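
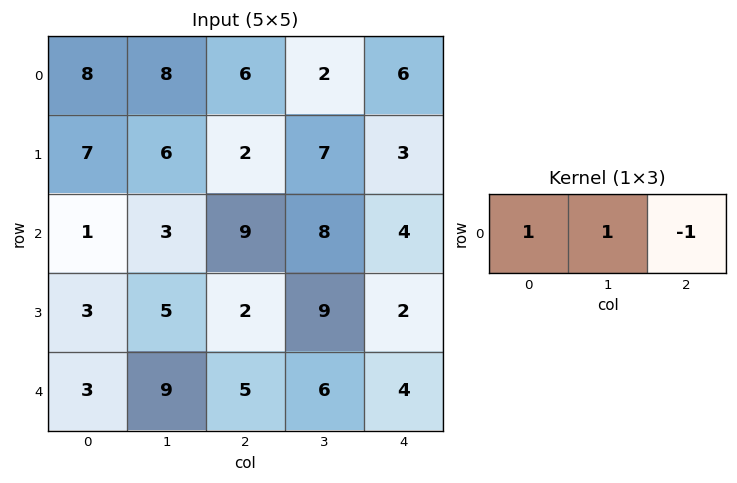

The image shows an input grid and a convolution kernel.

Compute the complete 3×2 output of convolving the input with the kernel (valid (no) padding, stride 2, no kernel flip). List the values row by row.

10 2
-5 13
7 7

Output[0,0]: The receptive field on the input at this output position is [8 8 6]. Elementwise product with the kernel and sum: 8·1 + 8·1 + 6·-1.
Output[0,1]: The receptive field on the input at this output position is [6 2 6]. Elementwise product with the kernel and sum: 6·1 + 2·1 + 6·-1.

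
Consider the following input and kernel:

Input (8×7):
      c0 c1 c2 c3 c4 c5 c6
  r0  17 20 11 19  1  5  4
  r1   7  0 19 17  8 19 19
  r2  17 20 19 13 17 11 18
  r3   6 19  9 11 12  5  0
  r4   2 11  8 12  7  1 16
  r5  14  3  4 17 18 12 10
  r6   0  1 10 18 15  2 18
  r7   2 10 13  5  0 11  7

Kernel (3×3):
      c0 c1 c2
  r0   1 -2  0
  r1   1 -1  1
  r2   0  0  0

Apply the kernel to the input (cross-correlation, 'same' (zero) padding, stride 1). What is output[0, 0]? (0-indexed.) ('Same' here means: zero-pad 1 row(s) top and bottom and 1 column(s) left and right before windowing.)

3

The receptive field on the zero-padded input at this output position is [0 0 0 / 0 17 20 / 0 7 0]. Elementwise product with the kernel and sum: 0·1 + 0·-2 + 0·1 + 17·-1 + 20·1.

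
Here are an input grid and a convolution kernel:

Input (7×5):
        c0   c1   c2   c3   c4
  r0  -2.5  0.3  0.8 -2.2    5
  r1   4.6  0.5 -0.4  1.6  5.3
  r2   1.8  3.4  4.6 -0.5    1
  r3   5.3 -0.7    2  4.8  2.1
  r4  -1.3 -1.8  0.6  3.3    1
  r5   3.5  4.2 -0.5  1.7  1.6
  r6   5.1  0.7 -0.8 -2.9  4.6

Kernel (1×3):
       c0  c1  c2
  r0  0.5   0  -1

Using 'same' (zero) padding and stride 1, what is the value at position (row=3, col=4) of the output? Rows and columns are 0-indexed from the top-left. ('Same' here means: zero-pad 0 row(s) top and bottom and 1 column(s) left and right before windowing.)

2.4

The receptive field on the zero-padded input at this output position is [4.8 2.1 0]. Elementwise product with the kernel and sum: 4.8·0.5 + 0·-1.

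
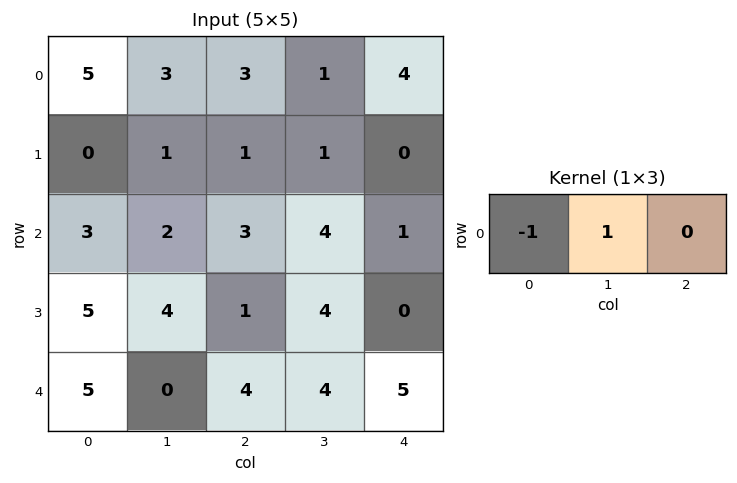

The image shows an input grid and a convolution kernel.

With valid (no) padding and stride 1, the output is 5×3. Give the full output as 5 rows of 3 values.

Output[0,0]: The receptive field on the input at this output position is [5 3 3]. Elementwise product with the kernel and sum: 5·-1 + 3·1.

-2 0 -2
1 0 0
-1 1 1
-1 -3 3
-5 4 0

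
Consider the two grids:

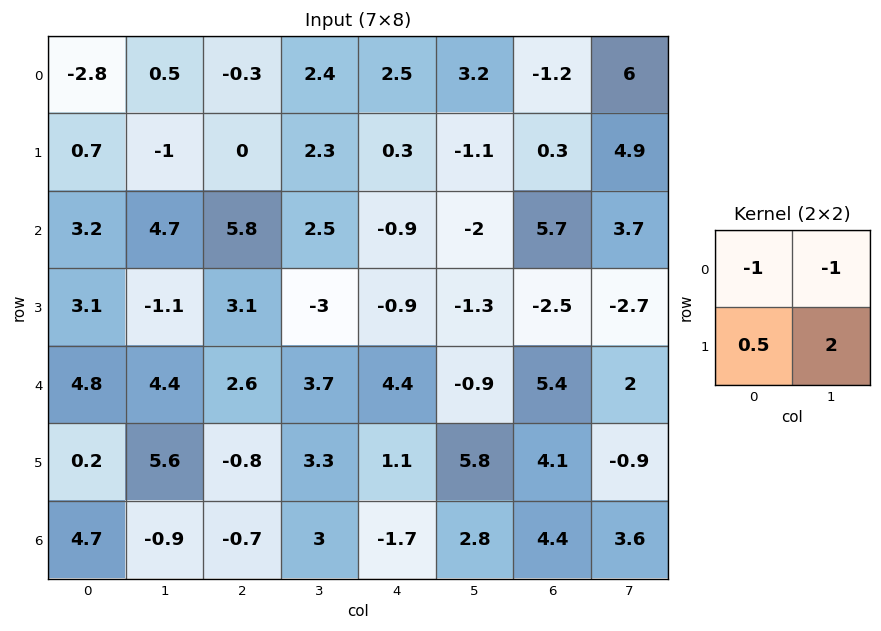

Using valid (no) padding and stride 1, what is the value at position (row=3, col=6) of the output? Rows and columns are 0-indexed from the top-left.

The receptive field on the input at this output position is [-2.5 -2.7 / 5.4 2]. Elementwise product with the kernel and sum: -2.5·-1 + -2.7·-1 + 5.4·0.5 + 2·2.

11.9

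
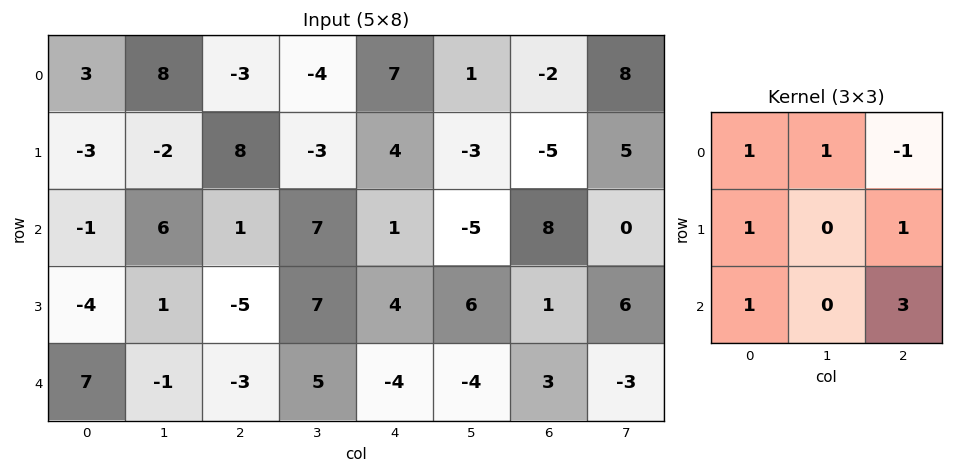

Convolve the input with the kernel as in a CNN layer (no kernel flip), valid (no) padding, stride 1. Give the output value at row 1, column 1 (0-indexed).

The receptive field on the input at this output position is [-2 8 -3 / 6 1 7 / 1 -5 7]. Elementwise product with the kernel and sum: -2·1 + 8·1 + -3·-1 + 6·1 + 7·1 + 1·1 + 7·3.

44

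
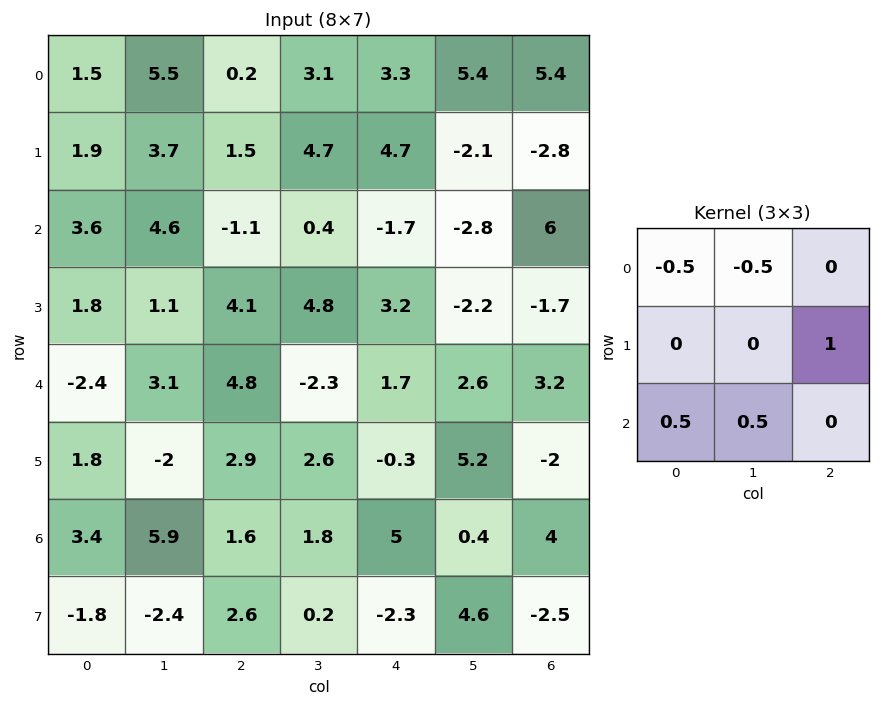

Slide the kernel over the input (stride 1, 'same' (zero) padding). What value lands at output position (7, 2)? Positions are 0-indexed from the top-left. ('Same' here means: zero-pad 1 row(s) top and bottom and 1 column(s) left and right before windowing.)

The receptive field on the zero-padded input at this output position is [5.9 1.6 1.8 / -2.4 2.6 0.2 / 0 0 0]. Elementwise product with the kernel and sum: 5.9·-0.5 + 1.6·-0.5 + 0.2·1 + 0·0.5 + 0·0.5.

-3.55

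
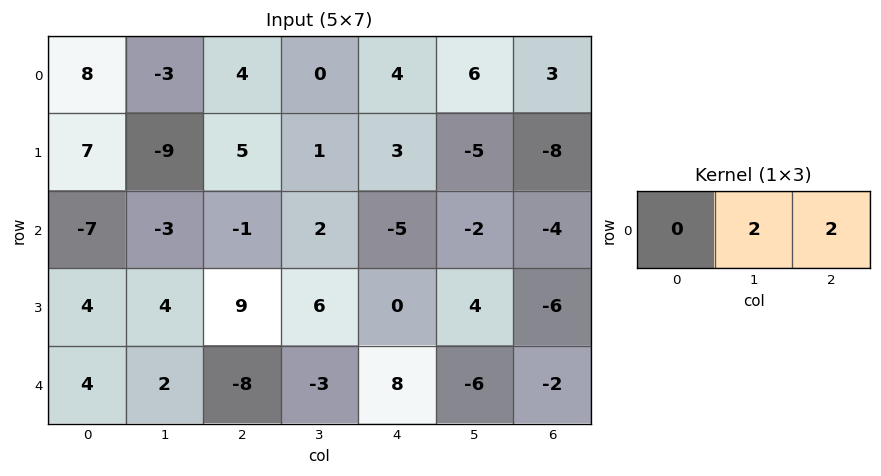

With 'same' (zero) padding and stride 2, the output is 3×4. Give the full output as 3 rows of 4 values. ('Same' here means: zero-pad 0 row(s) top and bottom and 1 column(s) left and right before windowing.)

Output[0,0]: The receptive field on the zero-padded input at this output position is [0 8 -3]. Elementwise product with the kernel and sum: 8·2 + -3·2.
Output[0,1]: The receptive field on the zero-padded input at this output position is [-3 4 0]. Elementwise product with the kernel and sum: 4·2 + 0·2.

10 8 20 6
-20 2 -14 -8
12 -22 4 -4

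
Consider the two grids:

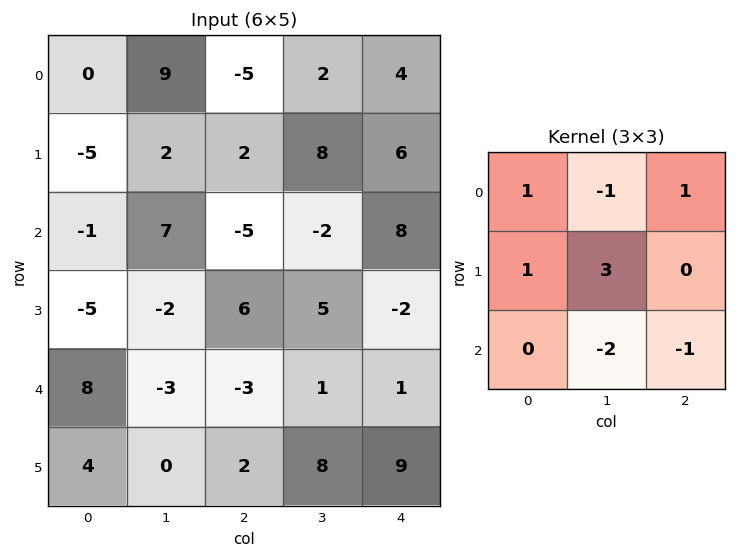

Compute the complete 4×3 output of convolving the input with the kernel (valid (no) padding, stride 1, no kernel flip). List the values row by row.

-22 36 19
13 -17 -19
-15 31 23
0 -27 -26

Output[0,0]: The receptive field on the input at this output position is [0 9 -5 / -5 2 2 / -1 7 -5]. Elementwise product with the kernel and sum: 0·1 + 9·-1 + -5·1 + -5·1 + 2·3 + 7·-2 + -5·-1.
Output[0,1]: The receptive field on the input at this output position is [9 -5 2 / 2 2 8 / 7 -5 -2]. Elementwise product with the kernel and sum: 9·1 + -5·-1 + 2·1 + 2·1 + 2·3 + -5·-2 + -2·-1.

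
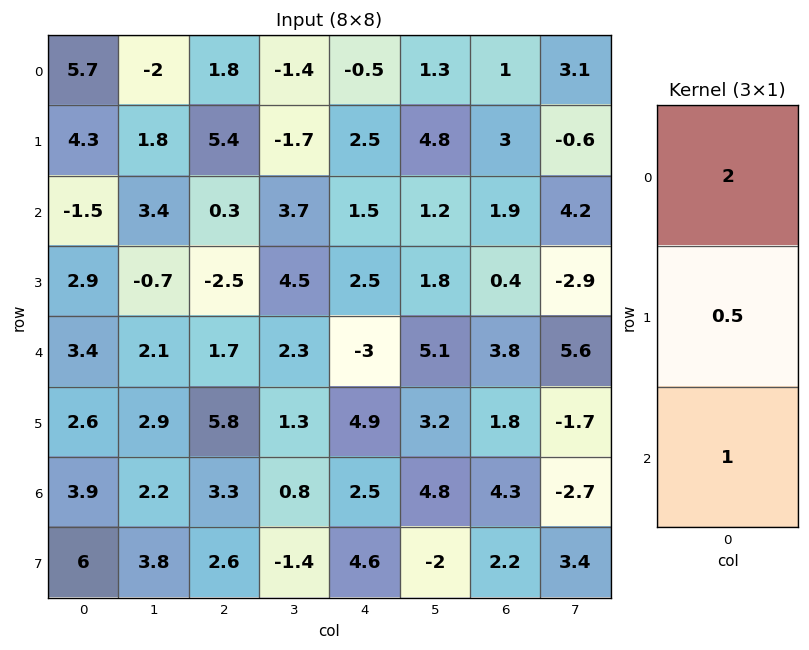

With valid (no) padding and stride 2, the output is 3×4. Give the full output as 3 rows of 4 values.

Output[0,0]: The receptive field on the input at this output position is [5.7 / 4.3 / -1.5]. Elementwise product with the kernel and sum: 5.7·2 + 4.3·0.5 + -1.5·1.

12.05 6.6 1.75 5.4
1.85 1.05 1.25 7.8
12 9.6 -1.05 12.8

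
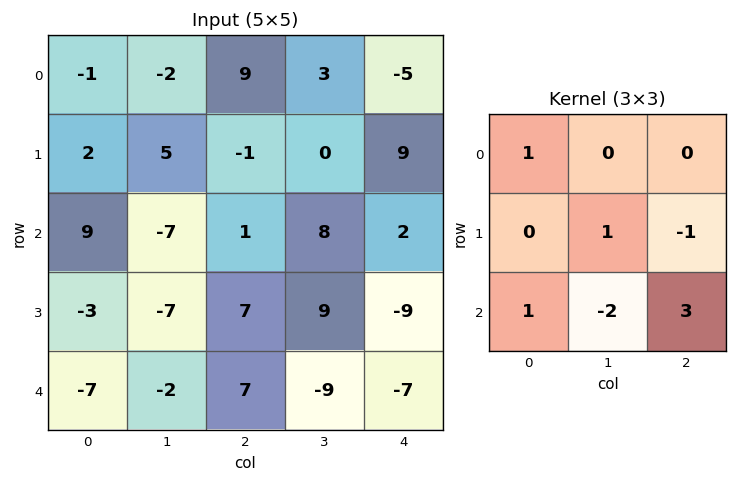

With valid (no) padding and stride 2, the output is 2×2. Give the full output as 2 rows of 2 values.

31 -9
13 23

Output[0,0]: The receptive field on the input at this output position is [-1 -2 9 / 2 5 -1 / 9 -7 1]. Elementwise product with the kernel and sum: -1·1 + 5·1 + -1·-1 + 9·1 + -7·-2 + 1·3.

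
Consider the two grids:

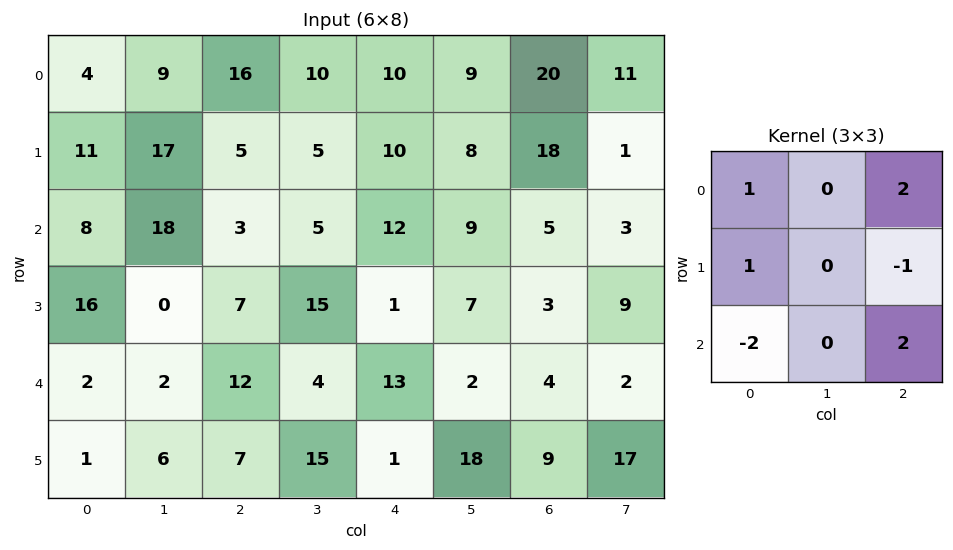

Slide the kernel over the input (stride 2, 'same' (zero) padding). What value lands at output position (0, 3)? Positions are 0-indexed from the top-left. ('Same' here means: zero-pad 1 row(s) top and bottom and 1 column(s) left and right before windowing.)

The receptive field on the zero-padded input at this output position is [0 0 0 / 9 20 11 / 8 18 1]. Elementwise product with the kernel and sum: 0·1 + 0·2 + 9·1 + 11·-1 + 8·-2 + 1·2.

-16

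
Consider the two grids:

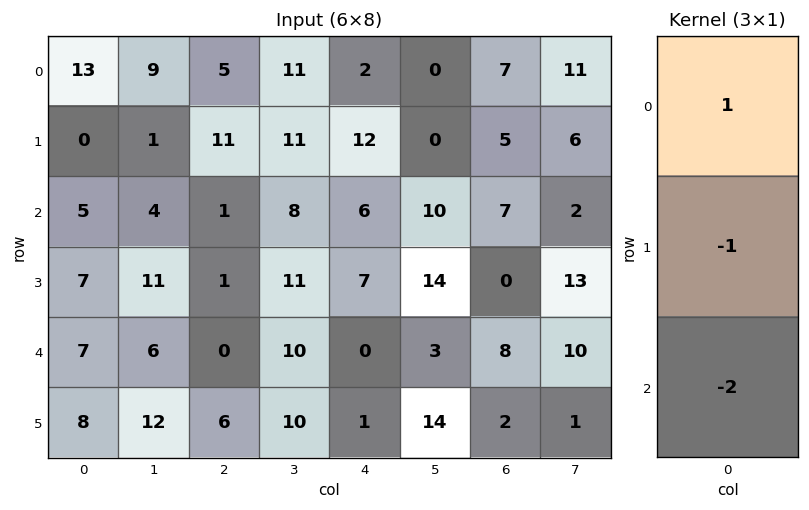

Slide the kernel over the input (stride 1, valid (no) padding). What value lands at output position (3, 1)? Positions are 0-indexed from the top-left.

The receptive field on the input at this output position is [11 / 6 / 12]. Elementwise product with the kernel and sum: 11·1 + 6·-1 + 12·-2.

-19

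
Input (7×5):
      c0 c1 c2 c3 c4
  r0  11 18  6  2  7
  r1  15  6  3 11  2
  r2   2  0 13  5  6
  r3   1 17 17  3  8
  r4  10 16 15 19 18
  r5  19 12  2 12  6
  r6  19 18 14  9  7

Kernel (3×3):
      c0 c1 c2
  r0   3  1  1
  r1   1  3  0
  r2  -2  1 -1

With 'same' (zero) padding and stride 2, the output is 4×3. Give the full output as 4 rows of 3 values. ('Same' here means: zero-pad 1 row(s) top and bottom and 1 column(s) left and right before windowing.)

42 16 3
11 51 60
55 98 72
88 110 72

Output[0,0]: The receptive field on the zero-padded input at this output position is [0 0 0 / 0 11 18 / 0 15 6]. Elementwise product with the kernel and sum: 0·3 + 0·1 + 0·1 + 0·1 + 11·3 + 0·-2 + 15·1 + 6·-1.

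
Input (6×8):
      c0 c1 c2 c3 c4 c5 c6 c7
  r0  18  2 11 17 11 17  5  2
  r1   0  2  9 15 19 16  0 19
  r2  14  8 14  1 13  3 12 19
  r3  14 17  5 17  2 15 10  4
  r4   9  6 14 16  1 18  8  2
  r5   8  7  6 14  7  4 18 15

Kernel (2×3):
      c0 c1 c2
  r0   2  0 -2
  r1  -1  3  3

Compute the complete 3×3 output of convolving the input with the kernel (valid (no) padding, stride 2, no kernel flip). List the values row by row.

47 93 41
52 54 75
21 83 45

Output[0,0]: The receptive field on the input at this output position is [18 2 11 / 0 2 9]. Elementwise product with the kernel and sum: 18·2 + 11·-2 + 0·-1 + 2·3 + 9·3.
Output[0,1]: The receptive field on the input at this output position is [11 17 11 / 9 15 19]. Elementwise product with the kernel and sum: 11·2 + 11·-2 + 9·-1 + 15·3 + 19·3.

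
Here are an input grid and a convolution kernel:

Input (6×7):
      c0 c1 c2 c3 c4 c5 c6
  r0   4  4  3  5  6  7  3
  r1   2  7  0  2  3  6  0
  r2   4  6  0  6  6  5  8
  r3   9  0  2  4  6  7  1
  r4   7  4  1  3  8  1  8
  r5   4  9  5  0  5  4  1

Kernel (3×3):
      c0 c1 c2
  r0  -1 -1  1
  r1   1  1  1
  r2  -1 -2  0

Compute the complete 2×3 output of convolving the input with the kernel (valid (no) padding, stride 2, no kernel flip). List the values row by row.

-12 -9 -17
-14 5 1

Output[0,0]: The receptive field on the input at this output position is [4 4 3 / 2 7 0 / 4 6 0]. Elementwise product with the kernel and sum: 4·-1 + 4·-1 + 3·1 + 2·1 + 7·1 + 0·1 + 4·-1 + 6·-2.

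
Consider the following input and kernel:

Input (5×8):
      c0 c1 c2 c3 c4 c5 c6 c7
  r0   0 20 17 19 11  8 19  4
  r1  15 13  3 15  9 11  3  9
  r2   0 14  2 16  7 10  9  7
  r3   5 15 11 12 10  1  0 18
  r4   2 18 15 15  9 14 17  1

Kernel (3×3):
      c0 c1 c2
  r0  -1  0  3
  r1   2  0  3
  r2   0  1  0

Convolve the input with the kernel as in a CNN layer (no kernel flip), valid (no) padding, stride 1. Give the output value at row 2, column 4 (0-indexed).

54

The receptive field on the input at this output position is [7 10 9 / 10 1 0 / 9 14 17]. Elementwise product with the kernel and sum: 7·-1 + 9·3 + 10·2 + 0·3 + 14·1.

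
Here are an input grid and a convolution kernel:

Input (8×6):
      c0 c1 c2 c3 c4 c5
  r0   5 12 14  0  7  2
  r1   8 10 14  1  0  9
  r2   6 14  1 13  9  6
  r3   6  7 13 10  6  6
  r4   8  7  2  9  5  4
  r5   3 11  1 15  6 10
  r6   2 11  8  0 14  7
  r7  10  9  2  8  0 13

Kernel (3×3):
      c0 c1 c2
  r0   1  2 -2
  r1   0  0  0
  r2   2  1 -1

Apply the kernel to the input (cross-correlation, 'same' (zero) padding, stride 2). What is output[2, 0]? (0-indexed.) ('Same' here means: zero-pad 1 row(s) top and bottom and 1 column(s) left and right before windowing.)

The receptive field on the zero-padded input at this output position is [0 6 7 / 0 8 7 / 0 3 11]. Elementwise product with the kernel and sum: 0·1 + 6·2 + 7·-2 + 0·2 + 3·1 + 11·-1.

-10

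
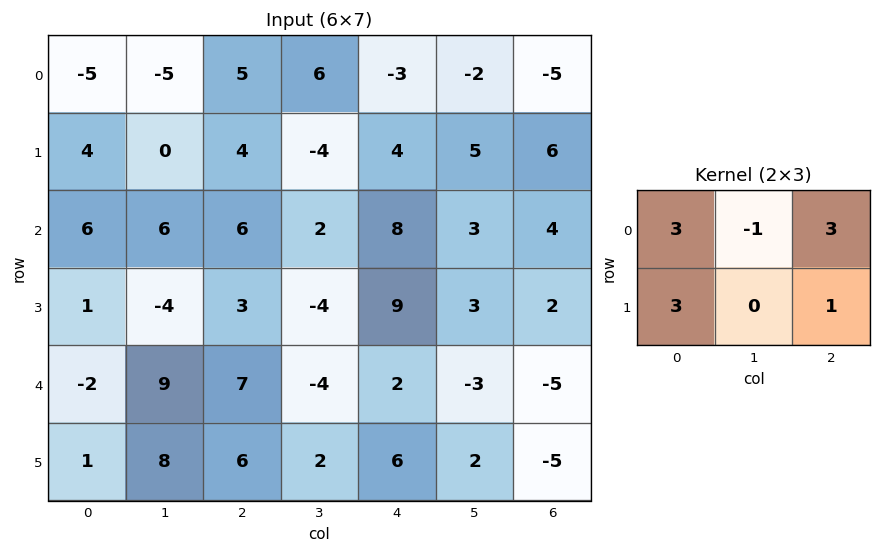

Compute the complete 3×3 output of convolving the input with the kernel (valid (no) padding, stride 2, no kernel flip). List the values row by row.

Output[0,0]: The receptive field on the input at this output position is [-5 -5 5 / 4 0 4]. Elementwise product with the kernel and sum: -5·3 + -5·-1 + 5·3 + 4·3 + 4·1.

21 16 -4
36 58 62
15 55 7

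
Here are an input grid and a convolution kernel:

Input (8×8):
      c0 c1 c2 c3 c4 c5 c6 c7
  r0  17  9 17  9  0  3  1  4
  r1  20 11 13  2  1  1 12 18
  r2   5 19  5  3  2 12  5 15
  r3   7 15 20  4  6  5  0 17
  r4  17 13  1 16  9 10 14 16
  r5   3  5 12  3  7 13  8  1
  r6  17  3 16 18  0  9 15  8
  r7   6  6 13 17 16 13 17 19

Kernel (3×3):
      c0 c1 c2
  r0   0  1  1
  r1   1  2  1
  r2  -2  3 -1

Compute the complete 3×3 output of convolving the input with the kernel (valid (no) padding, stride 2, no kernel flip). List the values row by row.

Output[0,0]: The receptive field on the input at this output position is [17 9 17 / 20 11 13 / 5 19 5]. Elementwise product with the kernel and sum: 9·1 + 17·1 + 20·1 + 11·2 + 13·1 + 5·-2 + 19·3 + 5·-1.
Output[0,1]: The receptive field on the input at this output position is [17 9 0 / 13 2 1 / 5 3 2]. Elementwise product with the kernel and sum: 9·1 + 0·1 + 13·1 + 2·2 + 1·1 + 5·-2 + 3·3 + 2·-1.

123 24 46
85 76 31
-2 72 77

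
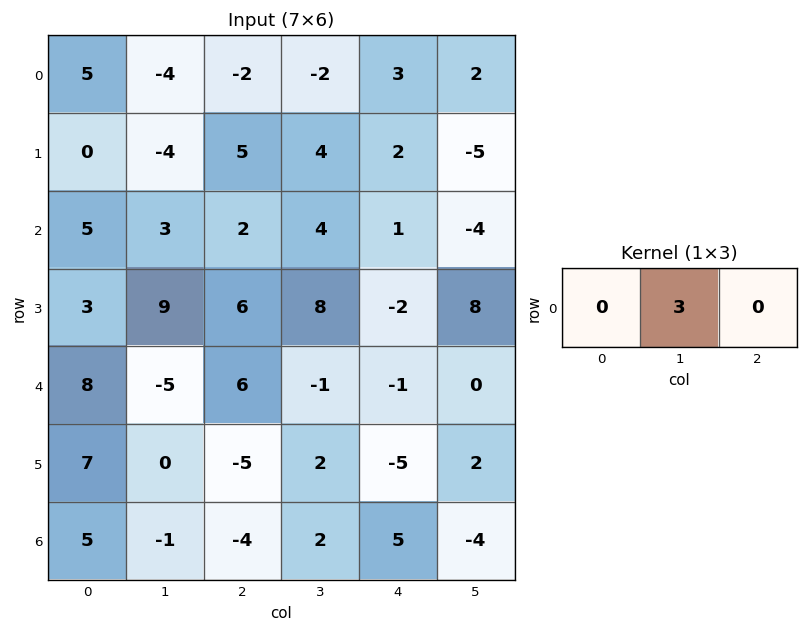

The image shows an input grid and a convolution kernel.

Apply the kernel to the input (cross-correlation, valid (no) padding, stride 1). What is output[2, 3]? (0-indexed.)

The receptive field on the input at this output position is [4 1 -4]. Elementwise product with the kernel and sum: 1·3.

3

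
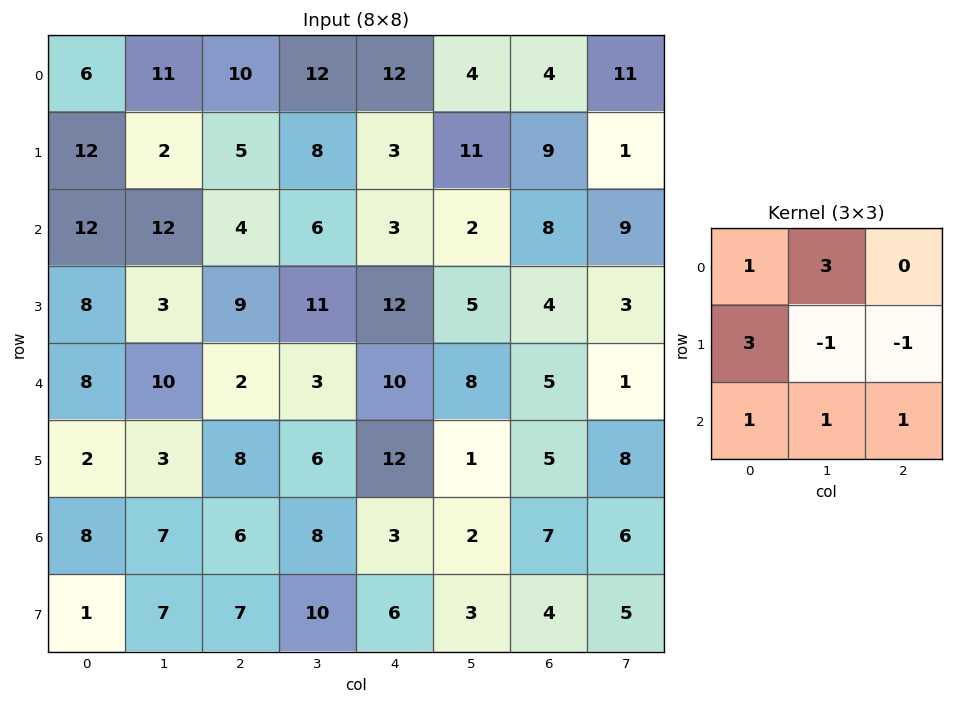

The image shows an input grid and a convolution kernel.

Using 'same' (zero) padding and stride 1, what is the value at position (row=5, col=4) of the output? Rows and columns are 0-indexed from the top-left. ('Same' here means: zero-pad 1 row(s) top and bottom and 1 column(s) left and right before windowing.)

51

The receptive field on the zero-padded input at this output position is [3 10 8 / 6 12 1 / 8 3 2]. Elementwise product with the kernel and sum: 3·1 + 10·3 + 6·3 + 12·-1 + 1·-1 + 8·1 + 3·1 + 2·1.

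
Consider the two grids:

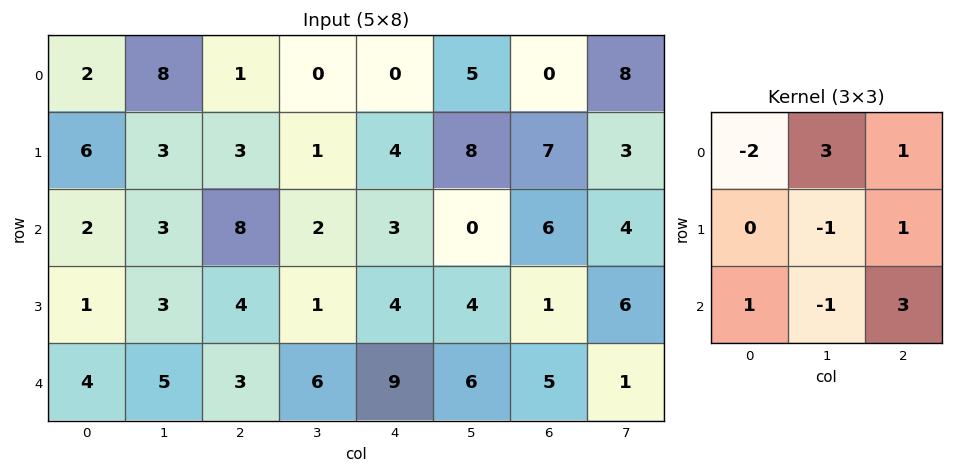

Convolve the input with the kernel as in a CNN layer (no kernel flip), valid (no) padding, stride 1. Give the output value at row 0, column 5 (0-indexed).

The receptive field on the input at this output position is [5 0 8 / 8 7 3 / 0 6 4]. Elementwise product with the kernel and sum: 5·-2 + 0·3 + 8·1 + 7·-1 + 3·1 + 0·1 + 6·-1 + 4·3.

0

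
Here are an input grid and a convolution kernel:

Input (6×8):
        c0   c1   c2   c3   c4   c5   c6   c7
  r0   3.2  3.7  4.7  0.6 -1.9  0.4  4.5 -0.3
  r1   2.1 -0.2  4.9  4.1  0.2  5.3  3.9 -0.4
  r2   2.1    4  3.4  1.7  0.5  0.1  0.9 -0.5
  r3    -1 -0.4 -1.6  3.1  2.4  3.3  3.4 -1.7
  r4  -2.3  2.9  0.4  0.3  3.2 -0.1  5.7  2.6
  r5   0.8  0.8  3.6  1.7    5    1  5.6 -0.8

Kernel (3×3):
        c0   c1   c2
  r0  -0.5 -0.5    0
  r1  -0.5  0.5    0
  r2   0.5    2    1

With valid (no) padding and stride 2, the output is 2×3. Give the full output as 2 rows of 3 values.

Output[0,0]: The receptive field on the input at this output position is [3.2 3.7 4.7 / 2.1 -0.2 4.9 / 2.1 4 3.4]. Elementwise product with the kernel and sum: 3.2·-0.5 + 3.7·-0.5 + 2.1·-0.5 + -0.2·0.5 + 2.1·0.5 + 4·2 + 3.4·1.

7.85 2.55 4.65
2.3 3.8 7.25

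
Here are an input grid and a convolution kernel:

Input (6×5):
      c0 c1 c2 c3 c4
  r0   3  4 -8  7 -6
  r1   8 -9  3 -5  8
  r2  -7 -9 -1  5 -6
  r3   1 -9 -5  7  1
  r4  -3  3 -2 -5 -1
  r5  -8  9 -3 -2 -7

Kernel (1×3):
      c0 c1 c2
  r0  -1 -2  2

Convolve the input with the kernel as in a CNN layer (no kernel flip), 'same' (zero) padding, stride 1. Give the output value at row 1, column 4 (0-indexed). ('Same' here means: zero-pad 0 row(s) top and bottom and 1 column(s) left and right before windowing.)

-11

The receptive field on the zero-padded input at this output position is [-5 8 0]. Elementwise product with the kernel and sum: -5·-1 + 8·-2 + 0·2.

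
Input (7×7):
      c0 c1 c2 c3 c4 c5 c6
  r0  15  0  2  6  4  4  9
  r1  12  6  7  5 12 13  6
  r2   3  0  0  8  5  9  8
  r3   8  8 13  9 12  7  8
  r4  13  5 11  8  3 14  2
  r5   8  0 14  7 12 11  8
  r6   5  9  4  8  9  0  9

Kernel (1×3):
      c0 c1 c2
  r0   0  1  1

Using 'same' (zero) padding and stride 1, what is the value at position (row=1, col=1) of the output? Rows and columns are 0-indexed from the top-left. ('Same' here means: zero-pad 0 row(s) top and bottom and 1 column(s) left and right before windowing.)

13

The receptive field on the zero-padded input at this output position is [12 6 7]. Elementwise product with the kernel and sum: 6·1 + 7·1.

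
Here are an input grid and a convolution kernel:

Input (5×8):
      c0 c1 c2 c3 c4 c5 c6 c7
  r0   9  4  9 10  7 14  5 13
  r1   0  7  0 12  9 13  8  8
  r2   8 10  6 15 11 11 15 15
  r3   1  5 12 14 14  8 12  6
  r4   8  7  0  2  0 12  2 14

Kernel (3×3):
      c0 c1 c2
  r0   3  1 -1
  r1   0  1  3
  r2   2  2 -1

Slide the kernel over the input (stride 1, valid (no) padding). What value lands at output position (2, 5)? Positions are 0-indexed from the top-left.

77

The receptive field on the input at this output position is [11 15 15 / 8 12 6 / 12 2 14]. Elementwise product with the kernel and sum: 11·3 + 15·1 + 15·-1 + 12·1 + 6·3 + 12·2 + 2·2 + 14·-1.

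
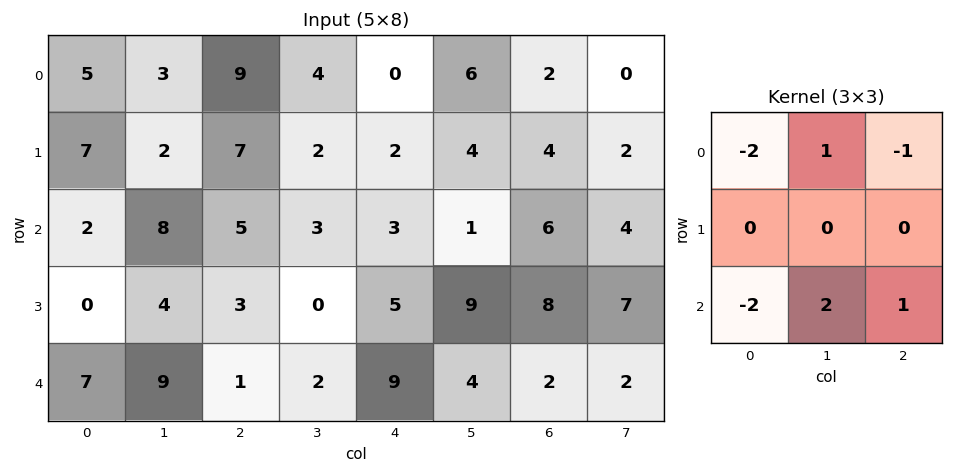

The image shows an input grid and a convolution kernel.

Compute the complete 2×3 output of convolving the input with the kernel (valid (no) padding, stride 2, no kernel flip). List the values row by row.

1 -15 6
4 1 -19

Output[0,0]: The receptive field on the input at this output position is [5 3 9 / 7 2 7 / 2 8 5]. Elementwise product with the kernel and sum: 5·-2 + 3·1 + 9·-1 + 2·-2 + 8·2 + 5·1.
Output[0,1]: The receptive field on the input at this output position is [9 4 0 / 7 2 2 / 5 3 3]. Elementwise product with the kernel and sum: 9·-2 + 4·1 + 0·-1 + 5·-2 + 3·2 + 3·1.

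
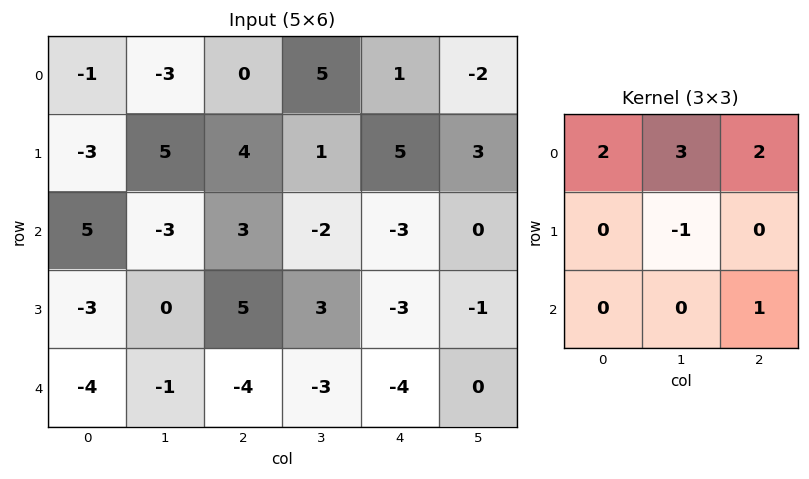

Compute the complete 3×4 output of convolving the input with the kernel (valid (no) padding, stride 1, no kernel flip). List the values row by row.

-13 -2 13 4
25 24 20 25
3 -9 -13 -10

Output[0,0]: The receptive field on the input at this output position is [-1 -3 0 / -3 5 4 / 5 -3 3]. Elementwise product with the kernel and sum: -1·2 + -3·3 + 0·2 + 5·-1 + 3·1.
Output[0,1]: The receptive field on the input at this output position is [-3 0 5 / 5 4 1 / -3 3 -2]. Elementwise product with the kernel and sum: -3·2 + 0·3 + 5·2 + 4·-1 + -2·1.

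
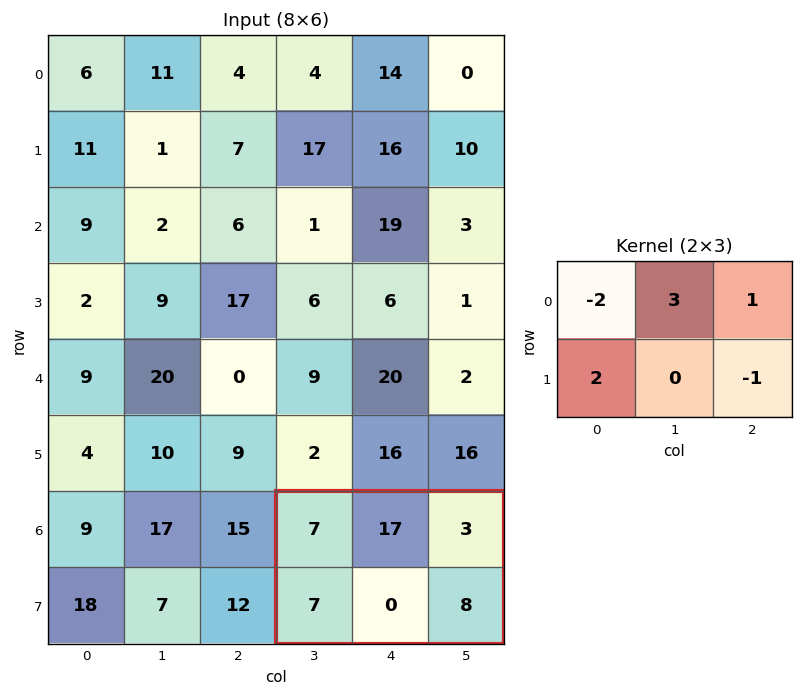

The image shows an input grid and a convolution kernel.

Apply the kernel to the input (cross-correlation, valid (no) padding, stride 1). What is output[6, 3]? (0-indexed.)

The receptive field on the input at this output position is [7 17 3 / 7 0 8]. Elementwise product with the kernel and sum: 7·-2 + 17·3 + 3·1 + 7·2 + 8·-1.

46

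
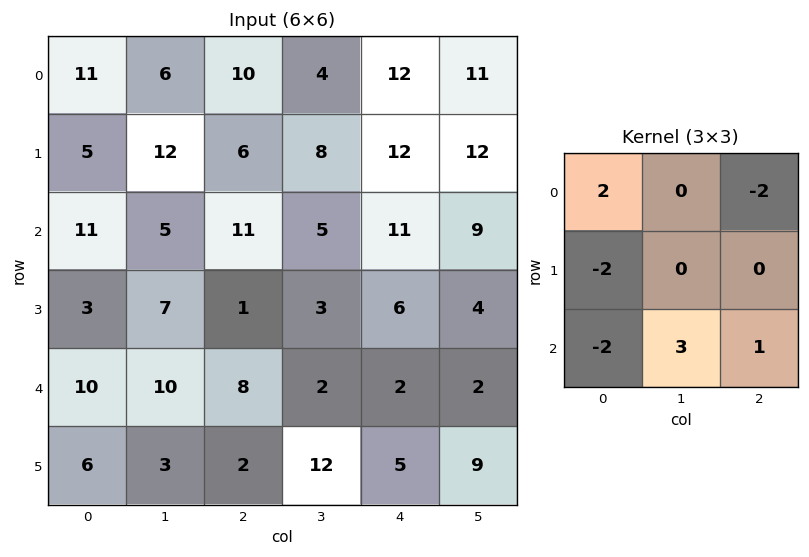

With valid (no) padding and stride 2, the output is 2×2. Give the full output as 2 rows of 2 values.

-4 -12
12 -10

Output[0,0]: The receptive field on the input at this output position is [11 6 10 / 5 12 6 / 11 5 11]. Elementwise product with the kernel and sum: 11·2 + 10·-2 + 5·-2 + 11·-2 + 5·3 + 11·1.
Output[0,1]: The receptive field on the input at this output position is [10 4 12 / 6 8 12 / 11 5 11]. Elementwise product with the kernel and sum: 10·2 + 12·-2 + 6·-2 + 11·-2 + 5·3 + 11·1.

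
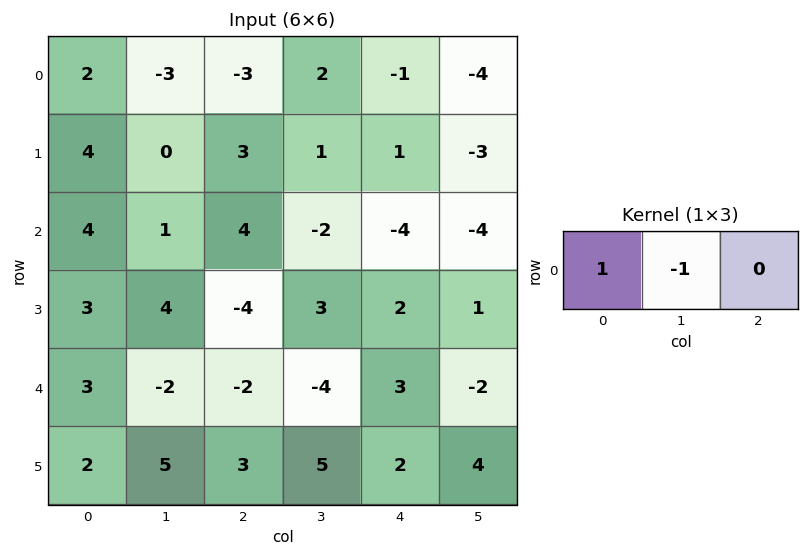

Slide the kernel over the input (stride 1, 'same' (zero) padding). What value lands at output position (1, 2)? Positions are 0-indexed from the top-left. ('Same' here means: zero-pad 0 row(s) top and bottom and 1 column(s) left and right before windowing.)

The receptive field on the zero-padded input at this output position is [0 3 1]. Elementwise product with the kernel and sum: 0·1 + 3·-1.

-3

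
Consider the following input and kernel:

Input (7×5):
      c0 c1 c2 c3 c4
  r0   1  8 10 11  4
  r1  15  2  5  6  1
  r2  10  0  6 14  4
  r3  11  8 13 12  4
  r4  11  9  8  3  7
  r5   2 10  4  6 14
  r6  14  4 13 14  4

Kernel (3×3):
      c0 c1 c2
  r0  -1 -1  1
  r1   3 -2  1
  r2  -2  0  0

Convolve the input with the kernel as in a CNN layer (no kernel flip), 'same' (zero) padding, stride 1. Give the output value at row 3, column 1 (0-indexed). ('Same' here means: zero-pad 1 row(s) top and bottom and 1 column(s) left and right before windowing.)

4

The receptive field on the zero-padded input at this output position is [10 0 6 / 11 8 13 / 11 9 8]. Elementwise product with the kernel and sum: 10·-1 + 0·-1 + 6·1 + 11·3 + 8·-2 + 13·1 + 11·-2.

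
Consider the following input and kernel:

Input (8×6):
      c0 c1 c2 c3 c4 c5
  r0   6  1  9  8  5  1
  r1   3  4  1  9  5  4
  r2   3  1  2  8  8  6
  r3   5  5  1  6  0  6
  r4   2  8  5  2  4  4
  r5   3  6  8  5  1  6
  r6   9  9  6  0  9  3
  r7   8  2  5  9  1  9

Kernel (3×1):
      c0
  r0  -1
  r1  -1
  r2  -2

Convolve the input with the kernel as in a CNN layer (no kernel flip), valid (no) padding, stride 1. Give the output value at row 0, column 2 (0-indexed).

-14

The receptive field on the input at this output position is [9 / 1 / 2]. Elementwise product with the kernel and sum: 9·-1 + 1·-1 + 2·-2.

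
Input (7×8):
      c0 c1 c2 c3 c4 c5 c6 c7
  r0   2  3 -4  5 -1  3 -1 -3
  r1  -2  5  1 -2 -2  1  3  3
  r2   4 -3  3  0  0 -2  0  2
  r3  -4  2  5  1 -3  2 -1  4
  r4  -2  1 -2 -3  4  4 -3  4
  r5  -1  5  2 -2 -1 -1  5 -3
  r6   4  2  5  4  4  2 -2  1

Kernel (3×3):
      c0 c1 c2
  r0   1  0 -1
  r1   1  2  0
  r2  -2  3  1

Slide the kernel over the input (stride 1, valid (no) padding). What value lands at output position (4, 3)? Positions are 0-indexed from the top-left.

-5

The receptive field on the input at this output position is [-3 4 4 / -2 -1 -1 / 4 4 2]. Elementwise product with the kernel and sum: -3·1 + 4·-1 + -2·1 + -1·2 + 4·-2 + 4·3 + 2·1.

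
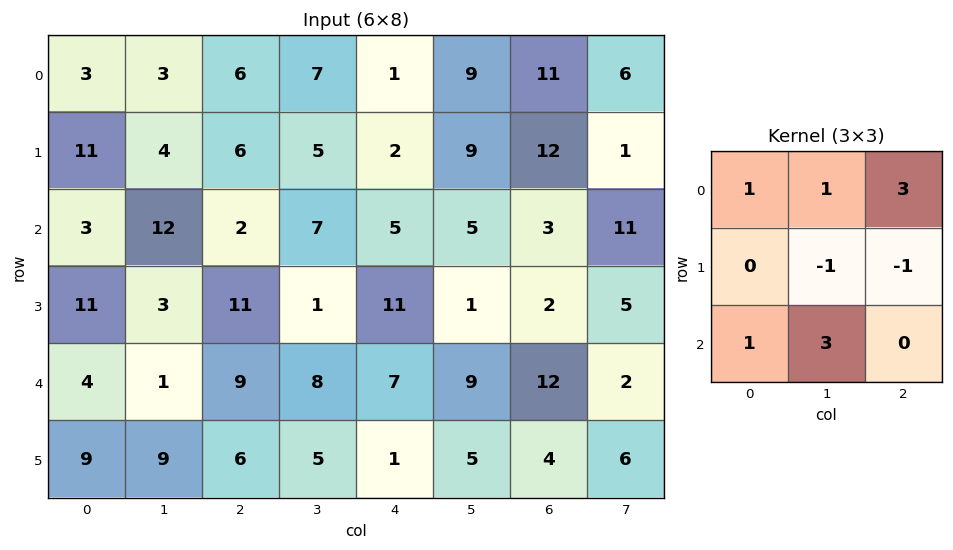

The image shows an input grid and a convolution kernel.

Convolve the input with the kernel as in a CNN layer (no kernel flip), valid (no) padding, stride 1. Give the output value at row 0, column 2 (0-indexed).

32

The receptive field on the input at this output position is [6 7 1 / 6 5 2 / 2 7 5]. Elementwise product with the kernel and sum: 6·1 + 7·1 + 1·3 + 5·-1 + 2·-1 + 2·1 + 7·3.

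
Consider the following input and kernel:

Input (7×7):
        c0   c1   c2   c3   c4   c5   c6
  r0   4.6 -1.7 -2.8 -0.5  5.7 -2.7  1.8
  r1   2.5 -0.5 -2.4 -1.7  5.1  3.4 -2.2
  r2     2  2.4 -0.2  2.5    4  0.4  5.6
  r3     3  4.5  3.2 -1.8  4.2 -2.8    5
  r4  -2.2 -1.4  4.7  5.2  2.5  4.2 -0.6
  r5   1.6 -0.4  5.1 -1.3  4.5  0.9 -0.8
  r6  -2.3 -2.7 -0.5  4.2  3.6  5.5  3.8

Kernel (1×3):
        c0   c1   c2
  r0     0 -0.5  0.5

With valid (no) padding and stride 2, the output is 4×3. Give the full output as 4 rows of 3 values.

Output[0,0]: The receptive field on the input at this output position is [4.6 -1.7 -2.8]. Elementwise product with the kernel and sum: -1.7·-0.5 + -2.8·0.5.

-0.55 3.1 2.25
-1.3 0.75 2.6
3.05 -1.35 -2.4
1.1 -0.3 -0.85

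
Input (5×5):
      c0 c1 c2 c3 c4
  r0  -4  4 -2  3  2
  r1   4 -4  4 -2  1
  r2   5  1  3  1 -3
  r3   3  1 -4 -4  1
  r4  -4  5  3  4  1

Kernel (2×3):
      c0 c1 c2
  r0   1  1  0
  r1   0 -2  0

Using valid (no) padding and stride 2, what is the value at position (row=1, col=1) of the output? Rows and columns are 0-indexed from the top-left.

12

The receptive field on the input at this output position is [3 1 -3 / -4 -4 1]. Elementwise product with the kernel and sum: 3·1 + 1·1 + -4·-2.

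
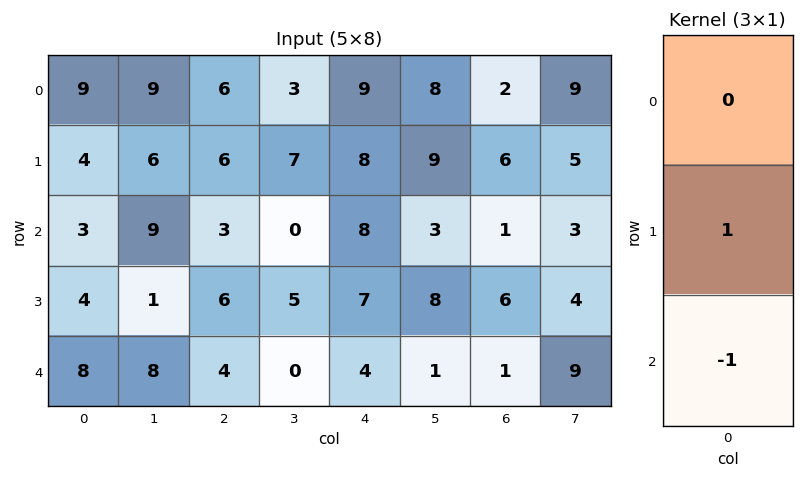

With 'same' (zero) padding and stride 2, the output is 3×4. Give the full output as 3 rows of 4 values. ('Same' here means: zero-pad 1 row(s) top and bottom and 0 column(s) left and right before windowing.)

Output[0,0]: The receptive field on the zero-padded input at this output position is [0 / 9 / 4]. Elementwise product with the kernel and sum: 9·1 + 4·-1.

5 0 1 -4
-1 -3 1 -5
8 4 4 1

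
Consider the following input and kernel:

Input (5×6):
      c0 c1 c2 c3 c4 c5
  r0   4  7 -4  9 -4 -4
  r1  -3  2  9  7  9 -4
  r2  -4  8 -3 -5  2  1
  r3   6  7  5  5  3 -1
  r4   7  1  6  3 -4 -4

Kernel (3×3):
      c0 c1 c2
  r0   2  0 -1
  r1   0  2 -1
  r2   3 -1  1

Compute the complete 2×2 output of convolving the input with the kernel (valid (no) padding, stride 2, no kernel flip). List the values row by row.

-16 -1
30 10

Output[0,0]: The receptive field on the input at this output position is [4 7 -4 / -3 2 9 / -4 8 -3]. Elementwise product with the kernel and sum: 4·2 + -4·-1 + 2·2 + 9·-1 + -4·3 + 8·-1 + -3·1.
Output[0,1]: The receptive field on the input at this output position is [-4 9 -4 / 9 7 9 / -3 -5 2]. Elementwise product with the kernel and sum: -4·2 + -4·-1 + 7·2 + 9·-1 + -3·3 + -5·-1 + 2·1.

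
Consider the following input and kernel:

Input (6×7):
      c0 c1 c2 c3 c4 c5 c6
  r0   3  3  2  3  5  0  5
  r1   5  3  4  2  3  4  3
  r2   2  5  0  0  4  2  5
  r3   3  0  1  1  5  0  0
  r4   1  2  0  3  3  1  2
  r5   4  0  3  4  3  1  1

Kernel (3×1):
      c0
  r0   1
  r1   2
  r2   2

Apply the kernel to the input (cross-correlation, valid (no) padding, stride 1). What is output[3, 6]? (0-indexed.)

6

The receptive field on the input at this output position is [0 / 2 / 1]. Elementwise product with the kernel and sum: 0·1 + 2·2 + 1·2.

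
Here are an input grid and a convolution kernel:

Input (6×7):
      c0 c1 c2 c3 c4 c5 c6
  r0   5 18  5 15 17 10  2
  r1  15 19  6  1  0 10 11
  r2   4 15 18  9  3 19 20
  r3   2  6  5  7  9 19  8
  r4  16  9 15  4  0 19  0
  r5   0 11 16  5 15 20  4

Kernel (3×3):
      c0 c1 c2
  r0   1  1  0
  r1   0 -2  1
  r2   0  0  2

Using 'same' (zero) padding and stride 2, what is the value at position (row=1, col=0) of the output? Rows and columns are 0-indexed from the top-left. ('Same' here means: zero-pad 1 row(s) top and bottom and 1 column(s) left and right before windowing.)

34

The receptive field on the zero-padded input at this output position is [0 15 19 / 0 4 15 / 0 2 6]. Elementwise product with the kernel and sum: 0·1 + 15·1 + 4·-2 + 15·1 + 6·2.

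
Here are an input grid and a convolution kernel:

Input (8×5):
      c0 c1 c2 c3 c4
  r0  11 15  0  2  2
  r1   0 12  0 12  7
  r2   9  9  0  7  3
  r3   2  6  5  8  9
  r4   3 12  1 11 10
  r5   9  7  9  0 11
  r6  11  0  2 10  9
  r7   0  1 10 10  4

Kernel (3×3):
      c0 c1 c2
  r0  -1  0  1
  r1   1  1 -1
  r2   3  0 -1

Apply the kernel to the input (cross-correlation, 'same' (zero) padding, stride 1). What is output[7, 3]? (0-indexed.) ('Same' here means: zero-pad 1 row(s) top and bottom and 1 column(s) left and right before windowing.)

The receptive field on the zero-padded input at this output position is [2 10 9 / 10 10 4 / 0 0 0]. Elementwise product with the kernel and sum: 2·-1 + 9·1 + 10·1 + 10·1 + 4·-1 + 0·3 + 0·-1.

23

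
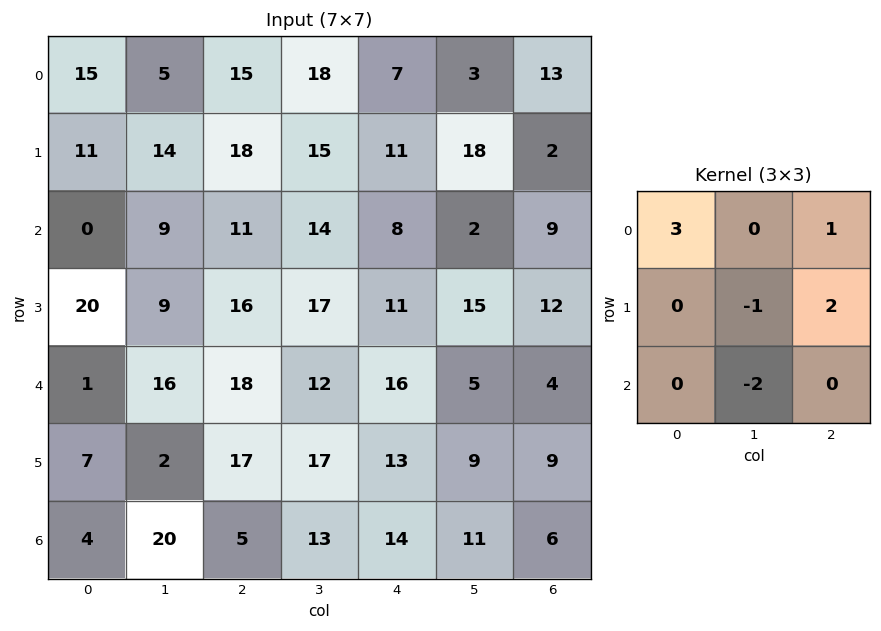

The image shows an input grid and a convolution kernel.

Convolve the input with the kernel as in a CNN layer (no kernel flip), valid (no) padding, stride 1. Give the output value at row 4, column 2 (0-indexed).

The receptive field on the input at this output position is [18 12 16 / 17 17 13 / 5 13 14]. Elementwise product with the kernel and sum: 18·3 + 16·1 + 17·-1 + 13·2 + 13·-2.

53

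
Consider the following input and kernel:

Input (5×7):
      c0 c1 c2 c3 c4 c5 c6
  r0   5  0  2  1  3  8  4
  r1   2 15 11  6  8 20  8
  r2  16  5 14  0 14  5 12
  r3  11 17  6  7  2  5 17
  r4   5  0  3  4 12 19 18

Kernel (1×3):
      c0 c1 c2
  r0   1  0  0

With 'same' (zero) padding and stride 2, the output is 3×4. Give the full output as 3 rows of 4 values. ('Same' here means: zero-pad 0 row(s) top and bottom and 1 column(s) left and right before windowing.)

Output[0,0]: The receptive field on the zero-padded input at this output position is [0 5 0]. Elementwise product with the kernel and sum: 0·1.

0 0 1 8
0 5 0 5
0 0 4 19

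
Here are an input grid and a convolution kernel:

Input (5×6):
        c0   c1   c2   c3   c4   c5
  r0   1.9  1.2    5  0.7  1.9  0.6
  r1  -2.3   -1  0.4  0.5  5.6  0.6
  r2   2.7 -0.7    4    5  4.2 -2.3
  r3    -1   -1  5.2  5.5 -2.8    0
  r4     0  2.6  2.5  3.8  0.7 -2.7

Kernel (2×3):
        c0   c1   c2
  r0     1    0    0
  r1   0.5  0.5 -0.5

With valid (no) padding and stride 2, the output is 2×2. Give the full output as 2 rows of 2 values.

Output[0,0]: The receptive field on the input at this output position is [1.9 1.2 5 / -2.3 -1 0.4]. Elementwise product with the kernel and sum: 1.9·1 + -2.3·0.5 + -1·0.5 + 0.4·-0.5.
Output[0,1]: The receptive field on the input at this output position is [5 0.7 1.9 / 0.4 0.5 5.6]. Elementwise product with the kernel and sum: 5·1 + 0.4·0.5 + 0.5·0.5 + 5.6·-0.5.

0.05 2.65
-0.9 10.75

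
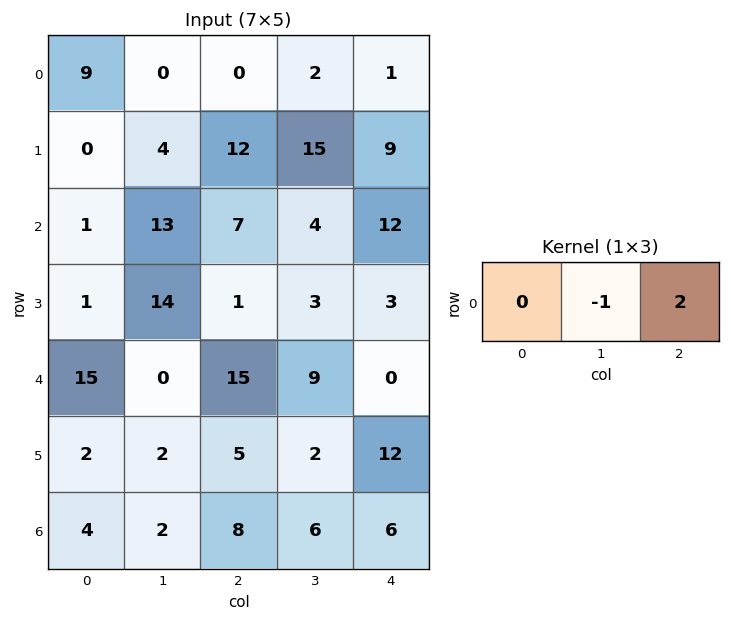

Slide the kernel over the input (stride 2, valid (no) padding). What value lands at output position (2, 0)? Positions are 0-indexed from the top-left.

The receptive field on the input at this output position is [15 0 15]. Elementwise product with the kernel and sum: 0·-1 + 15·2.

30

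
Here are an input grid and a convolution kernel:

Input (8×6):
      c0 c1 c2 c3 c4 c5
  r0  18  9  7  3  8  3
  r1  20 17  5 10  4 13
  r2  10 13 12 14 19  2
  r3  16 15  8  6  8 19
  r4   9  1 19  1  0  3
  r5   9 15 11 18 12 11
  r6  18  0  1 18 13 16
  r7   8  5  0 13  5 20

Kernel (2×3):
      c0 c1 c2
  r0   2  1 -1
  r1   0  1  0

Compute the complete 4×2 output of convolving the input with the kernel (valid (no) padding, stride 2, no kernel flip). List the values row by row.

Output[0,0]: The receptive field on the input at this output position is [18 9 7 / 20 17 5]. Elementwise product with the kernel and sum: 18·2 + 9·1 + 7·-1 + 17·1.
Output[0,1]: The receptive field on the input at this output position is [7 3 8 / 5 10 4]. Elementwise product with the kernel and sum: 7·2 + 3·1 + 8·-1 + 10·1.

55 19
36 25
15 57
40 20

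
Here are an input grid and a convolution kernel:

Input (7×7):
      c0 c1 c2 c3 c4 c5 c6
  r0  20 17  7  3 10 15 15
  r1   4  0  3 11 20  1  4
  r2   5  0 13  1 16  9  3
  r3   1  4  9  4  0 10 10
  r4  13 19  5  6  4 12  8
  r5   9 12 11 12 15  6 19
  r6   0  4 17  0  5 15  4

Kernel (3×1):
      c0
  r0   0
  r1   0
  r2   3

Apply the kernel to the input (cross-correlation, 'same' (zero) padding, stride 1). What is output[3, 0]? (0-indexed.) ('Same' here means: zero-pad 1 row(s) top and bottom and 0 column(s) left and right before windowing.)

The receptive field on the zero-padded input at this output position is [5 / 1 / 13]. Elementwise product with the kernel and sum: 13·3.

39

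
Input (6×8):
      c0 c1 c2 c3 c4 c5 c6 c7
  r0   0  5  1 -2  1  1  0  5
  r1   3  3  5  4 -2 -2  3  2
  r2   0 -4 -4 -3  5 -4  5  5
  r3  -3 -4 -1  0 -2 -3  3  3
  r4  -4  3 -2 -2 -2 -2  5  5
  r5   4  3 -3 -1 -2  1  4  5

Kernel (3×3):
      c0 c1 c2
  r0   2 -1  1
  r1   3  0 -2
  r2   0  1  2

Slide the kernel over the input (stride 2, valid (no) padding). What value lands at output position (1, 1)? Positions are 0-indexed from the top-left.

-5

The receptive field on the input at this output position is [-4 -3 5 / -1 0 -2 / -2 -2 -2]. Elementwise product with the kernel and sum: -4·2 + -3·-1 + 5·1 + -1·3 + -2·-2 + -2·1 + -2·2.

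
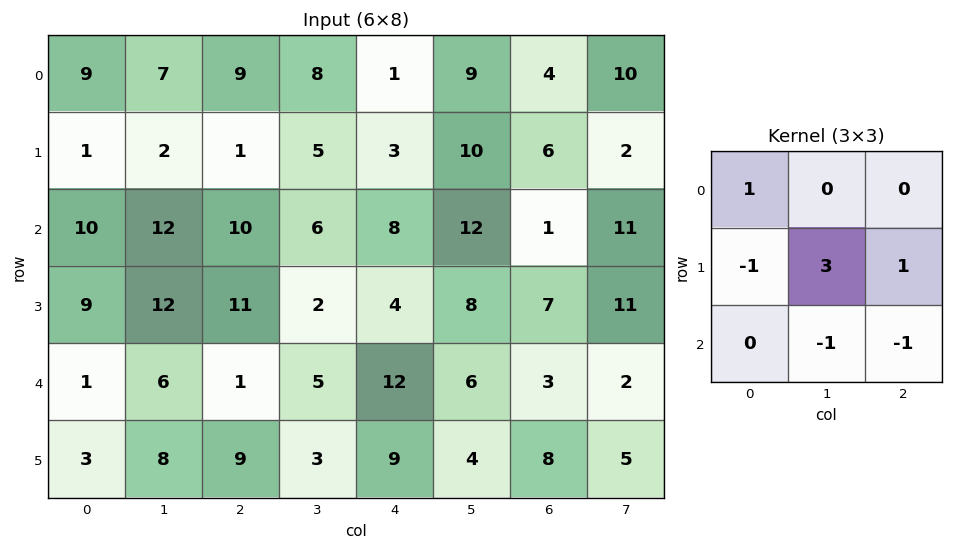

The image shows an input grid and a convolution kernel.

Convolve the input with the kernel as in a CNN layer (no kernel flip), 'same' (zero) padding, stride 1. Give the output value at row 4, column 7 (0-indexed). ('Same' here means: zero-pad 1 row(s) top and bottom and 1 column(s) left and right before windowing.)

The receptive field on the zero-padded input at this output position is [7 11 0 / 3 2 0 / 8 5 0]. Elementwise product with the kernel and sum: 7·1 + 3·-1 + 2·3 + 0·1 + 5·-1 + 0·-1.

5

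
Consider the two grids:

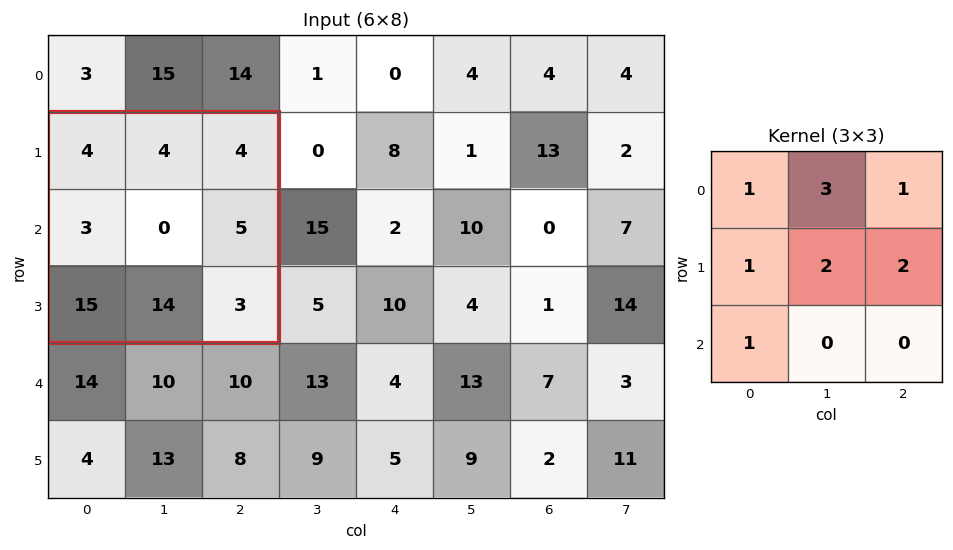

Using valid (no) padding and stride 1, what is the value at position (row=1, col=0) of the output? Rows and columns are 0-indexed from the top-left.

The receptive field on the input at this output position is [4 4 4 / 3 0 5 / 15 14 3]. Elementwise product with the kernel and sum: 4·1 + 4·3 + 4·1 + 3·1 + 0·2 + 5·2 + 15·1.

48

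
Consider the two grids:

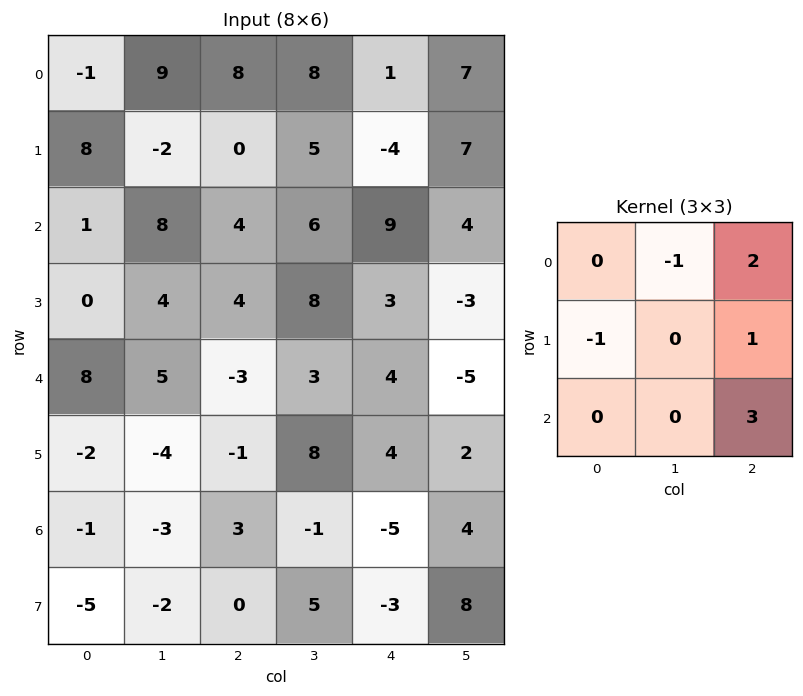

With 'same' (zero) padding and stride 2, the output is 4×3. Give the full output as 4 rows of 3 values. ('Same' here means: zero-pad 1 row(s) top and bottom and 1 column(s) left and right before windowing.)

3 14 20
8 32 7
1 34 -11
-15 34 29

Output[0,0]: The receptive field on the zero-padded input at this output position is [0 0 0 / 0 -1 9 / 0 8 -2]. Elementwise product with the kernel and sum: 0·-1 + 0·2 + 0·-1 + 9·1 + -2·3.
Output[0,1]: The receptive field on the zero-padded input at this output position is [0 0 0 / 9 8 8 / -2 0 5]. Elementwise product with the kernel and sum: 0·-1 + 0·2 + 9·-1 + 8·1 + 5·3.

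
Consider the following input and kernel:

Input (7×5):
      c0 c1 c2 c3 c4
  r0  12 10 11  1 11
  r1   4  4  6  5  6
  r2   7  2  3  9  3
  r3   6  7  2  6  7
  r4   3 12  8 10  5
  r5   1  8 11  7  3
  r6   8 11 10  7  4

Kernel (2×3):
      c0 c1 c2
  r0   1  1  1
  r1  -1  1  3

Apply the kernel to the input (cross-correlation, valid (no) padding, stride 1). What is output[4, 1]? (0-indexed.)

54

The receptive field on the input at this output position is [12 8 10 / 8 11 7]. Elementwise product with the kernel and sum: 12·1 + 8·1 + 10·1 + 8·-1 + 11·1 + 7·3.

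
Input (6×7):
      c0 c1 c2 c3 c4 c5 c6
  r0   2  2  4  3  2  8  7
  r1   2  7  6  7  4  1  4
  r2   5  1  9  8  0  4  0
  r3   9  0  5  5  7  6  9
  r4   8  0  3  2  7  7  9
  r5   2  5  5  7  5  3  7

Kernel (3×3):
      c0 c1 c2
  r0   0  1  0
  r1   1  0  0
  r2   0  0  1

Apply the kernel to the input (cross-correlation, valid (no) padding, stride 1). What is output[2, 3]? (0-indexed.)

The receptive field on the input at this output position is [8 0 4 / 5 7 6 / 2 7 7]. Elementwise product with the kernel and sum: 0·1 + 5·1 + 7·1.

12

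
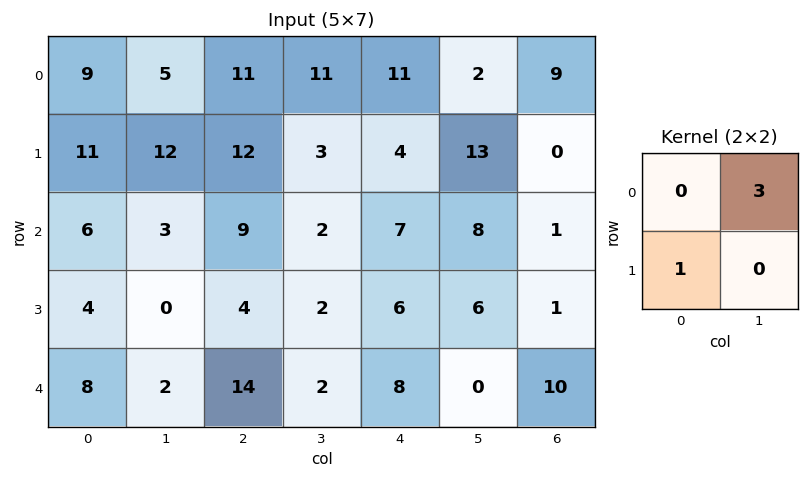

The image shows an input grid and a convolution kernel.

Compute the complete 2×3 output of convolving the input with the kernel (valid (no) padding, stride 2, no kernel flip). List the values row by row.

26 45 10
13 10 30

Output[0,0]: The receptive field on the input at this output position is [9 5 / 11 12]. Elementwise product with the kernel and sum: 5·3 + 11·1.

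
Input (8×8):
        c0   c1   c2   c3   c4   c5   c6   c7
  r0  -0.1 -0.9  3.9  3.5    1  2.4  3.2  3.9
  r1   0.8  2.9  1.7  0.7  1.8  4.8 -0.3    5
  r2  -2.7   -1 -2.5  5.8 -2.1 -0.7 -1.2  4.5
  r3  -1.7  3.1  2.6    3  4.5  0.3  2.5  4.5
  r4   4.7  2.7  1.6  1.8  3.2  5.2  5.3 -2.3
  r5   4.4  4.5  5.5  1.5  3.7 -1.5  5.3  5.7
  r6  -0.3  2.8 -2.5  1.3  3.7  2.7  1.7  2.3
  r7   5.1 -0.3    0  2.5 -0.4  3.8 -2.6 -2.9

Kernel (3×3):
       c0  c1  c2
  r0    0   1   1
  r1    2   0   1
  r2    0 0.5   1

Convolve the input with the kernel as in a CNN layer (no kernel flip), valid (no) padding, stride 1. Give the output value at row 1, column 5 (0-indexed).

The receptive field on the input at this output position is [4.8 -0.3 5 / -0.7 -1.2 4.5 / 0.3 2.5 4.5]. Elementwise product with the kernel and sum: -0.3·1 + 5·1 + -0.7·2 + 4.5·1 + 2.5·0.5 + 4.5·1.

13.55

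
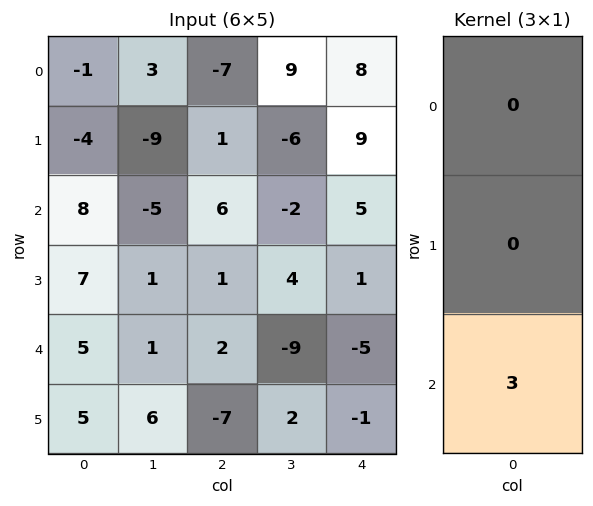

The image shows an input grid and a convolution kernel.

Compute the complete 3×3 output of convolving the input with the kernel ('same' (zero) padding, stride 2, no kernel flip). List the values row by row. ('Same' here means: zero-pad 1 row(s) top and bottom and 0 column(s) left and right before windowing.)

-12 3 27
21 3 3
15 -21 -3

Output[0,0]: The receptive field on the zero-padded input at this output position is [0 / -1 / -4]. Elementwise product with the kernel and sum: -4·3.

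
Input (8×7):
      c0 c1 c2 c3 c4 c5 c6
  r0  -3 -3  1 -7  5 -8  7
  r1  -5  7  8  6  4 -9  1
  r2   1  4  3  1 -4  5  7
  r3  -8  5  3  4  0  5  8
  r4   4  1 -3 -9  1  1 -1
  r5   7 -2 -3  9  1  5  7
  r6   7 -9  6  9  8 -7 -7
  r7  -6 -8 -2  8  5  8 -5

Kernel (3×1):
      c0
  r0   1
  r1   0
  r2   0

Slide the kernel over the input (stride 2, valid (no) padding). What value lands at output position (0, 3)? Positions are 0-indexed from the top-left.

The receptive field on the input at this output position is [7 / 1 / 7]. Elementwise product with the kernel and sum: 7·1.

7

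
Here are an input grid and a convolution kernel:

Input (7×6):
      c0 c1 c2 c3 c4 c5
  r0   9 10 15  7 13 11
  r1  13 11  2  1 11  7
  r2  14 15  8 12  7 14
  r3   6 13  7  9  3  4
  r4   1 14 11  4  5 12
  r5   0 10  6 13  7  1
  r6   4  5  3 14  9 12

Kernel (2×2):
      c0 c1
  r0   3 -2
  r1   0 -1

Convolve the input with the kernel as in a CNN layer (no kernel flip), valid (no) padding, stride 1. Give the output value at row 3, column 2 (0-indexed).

The receptive field on the input at this output position is [7 9 / 11 4]. Elementwise product with the kernel and sum: 7·3 + 9·-2 + 4·-1.

-1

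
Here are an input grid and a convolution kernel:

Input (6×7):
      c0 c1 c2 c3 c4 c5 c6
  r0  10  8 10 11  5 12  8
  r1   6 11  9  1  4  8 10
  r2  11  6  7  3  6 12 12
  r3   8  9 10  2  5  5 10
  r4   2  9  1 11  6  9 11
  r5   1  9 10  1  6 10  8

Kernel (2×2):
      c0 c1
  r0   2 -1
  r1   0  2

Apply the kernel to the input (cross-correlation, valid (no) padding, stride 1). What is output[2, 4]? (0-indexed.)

The receptive field on the input at this output position is [6 12 / 5 5]. Elementwise product with the kernel and sum: 6·2 + 12·-1 + 5·2.

10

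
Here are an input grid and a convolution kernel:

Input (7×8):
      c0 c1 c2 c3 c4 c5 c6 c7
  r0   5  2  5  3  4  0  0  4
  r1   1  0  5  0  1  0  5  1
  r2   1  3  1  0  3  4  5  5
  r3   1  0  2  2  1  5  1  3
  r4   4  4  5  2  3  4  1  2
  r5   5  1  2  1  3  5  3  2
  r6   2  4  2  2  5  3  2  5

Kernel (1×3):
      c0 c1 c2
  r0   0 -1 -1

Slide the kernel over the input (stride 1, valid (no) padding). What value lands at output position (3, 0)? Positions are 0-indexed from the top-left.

The receptive field on the input at this output position is [1 0 2]. Elementwise product with the kernel and sum: 0·-1 + 2·-1.

-2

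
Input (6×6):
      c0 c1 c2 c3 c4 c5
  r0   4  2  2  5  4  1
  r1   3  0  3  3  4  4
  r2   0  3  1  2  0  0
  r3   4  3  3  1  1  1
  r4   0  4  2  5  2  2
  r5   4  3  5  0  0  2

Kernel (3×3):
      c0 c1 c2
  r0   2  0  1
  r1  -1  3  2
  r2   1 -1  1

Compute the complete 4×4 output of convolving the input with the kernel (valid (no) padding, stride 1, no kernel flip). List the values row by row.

Output[0,0]: The receptive field on the input at this output position is [4 2 2 / 3 0 3 / 0 3 1]. Elementwise product with the kernel and sum: 4·2 + 2·1 + 3·-1 + 0·3 + 3·2 + 0·1 + 3·-1 + 1·1.
Output[0,1]: The receptive field on the input at this output position is [2 2 5 / 0 3 3 / 3 1 2]. Elementwise product with the kernel and sum: 2·2 + 5·1 + 0·-1 + 3·3 + 3·2 + 3·1 + 1·-1 + 2·1.

11 28 21 30
24 8 18 9
10 23 3 13
33 17 29 10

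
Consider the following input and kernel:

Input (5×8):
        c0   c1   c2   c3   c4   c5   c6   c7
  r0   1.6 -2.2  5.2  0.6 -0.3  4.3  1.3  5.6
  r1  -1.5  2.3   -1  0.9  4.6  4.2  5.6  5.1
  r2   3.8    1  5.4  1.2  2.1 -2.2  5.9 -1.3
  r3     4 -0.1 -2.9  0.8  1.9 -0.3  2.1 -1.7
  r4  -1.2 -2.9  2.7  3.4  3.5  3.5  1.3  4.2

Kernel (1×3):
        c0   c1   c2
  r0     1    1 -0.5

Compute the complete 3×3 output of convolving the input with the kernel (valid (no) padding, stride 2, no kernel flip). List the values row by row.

-3.2 5.95 3.35
2.1 5.55 -3.05
-5.45 4.35 6.35

Output[0,0]: The receptive field on the input at this output position is [1.6 -2.2 5.2]. Elementwise product with the kernel and sum: 1.6·1 + -2.2·1 + 5.2·-0.5.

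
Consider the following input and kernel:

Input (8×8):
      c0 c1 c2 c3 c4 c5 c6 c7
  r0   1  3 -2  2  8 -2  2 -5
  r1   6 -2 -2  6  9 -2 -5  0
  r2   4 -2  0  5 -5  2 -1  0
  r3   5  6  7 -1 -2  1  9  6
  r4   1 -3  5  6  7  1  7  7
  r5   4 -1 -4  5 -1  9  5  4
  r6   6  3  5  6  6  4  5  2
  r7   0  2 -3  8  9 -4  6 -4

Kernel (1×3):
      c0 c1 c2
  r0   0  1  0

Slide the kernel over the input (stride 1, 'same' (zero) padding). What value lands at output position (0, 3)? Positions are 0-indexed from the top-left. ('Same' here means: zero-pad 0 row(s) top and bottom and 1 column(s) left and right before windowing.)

2

The receptive field on the zero-padded input at this output position is [-2 2 8]. Elementwise product with the kernel and sum: 2·1.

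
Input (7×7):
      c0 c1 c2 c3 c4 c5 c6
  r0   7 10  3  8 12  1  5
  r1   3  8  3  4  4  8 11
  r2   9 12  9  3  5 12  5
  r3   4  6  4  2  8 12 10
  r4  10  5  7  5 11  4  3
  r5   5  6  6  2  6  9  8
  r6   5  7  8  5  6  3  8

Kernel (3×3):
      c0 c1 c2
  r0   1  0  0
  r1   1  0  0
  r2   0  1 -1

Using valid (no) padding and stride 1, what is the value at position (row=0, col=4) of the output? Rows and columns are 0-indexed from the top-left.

23

The receptive field on the input at this output position is [12 1 5 / 4 8 11 / 5 12 5]. Elementwise product with the kernel and sum: 12·1 + 4·1 + 12·1 + 5·-1.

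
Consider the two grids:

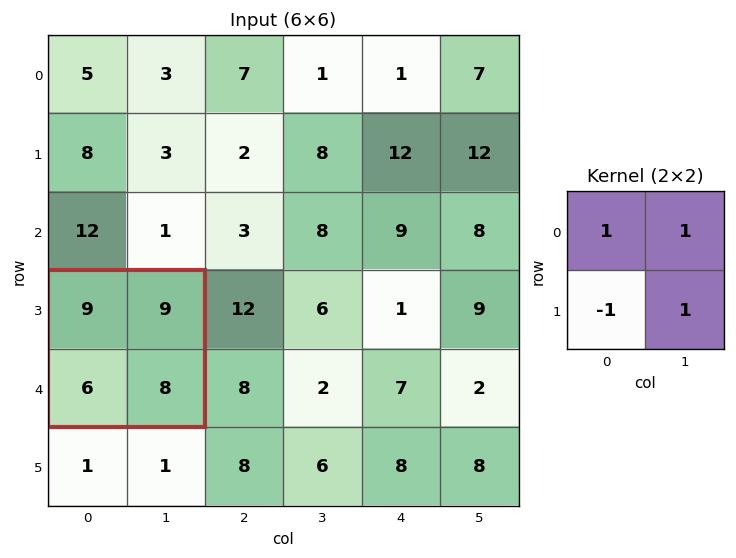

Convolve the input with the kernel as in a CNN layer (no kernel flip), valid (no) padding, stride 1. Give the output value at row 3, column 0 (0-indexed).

The receptive field on the input at this output position is [9 9 / 6 8]. Elementwise product with the kernel and sum: 9·1 + 9·1 + 6·-1 + 8·1.

20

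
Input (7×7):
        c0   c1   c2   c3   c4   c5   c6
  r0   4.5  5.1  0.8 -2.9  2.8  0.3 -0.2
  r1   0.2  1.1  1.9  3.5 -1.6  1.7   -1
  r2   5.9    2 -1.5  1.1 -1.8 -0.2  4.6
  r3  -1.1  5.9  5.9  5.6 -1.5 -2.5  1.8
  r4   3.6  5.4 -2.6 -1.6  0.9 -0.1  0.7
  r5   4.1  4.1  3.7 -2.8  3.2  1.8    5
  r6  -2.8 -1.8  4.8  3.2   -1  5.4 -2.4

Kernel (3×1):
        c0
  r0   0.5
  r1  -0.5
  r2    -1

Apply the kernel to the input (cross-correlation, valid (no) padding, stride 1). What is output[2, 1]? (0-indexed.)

-7.35

The receptive field on the input at this output position is [2 / 5.9 / 5.4]. Elementwise product with the kernel and sum: 2·0.5 + 5.9·-0.5 + 5.4·-1.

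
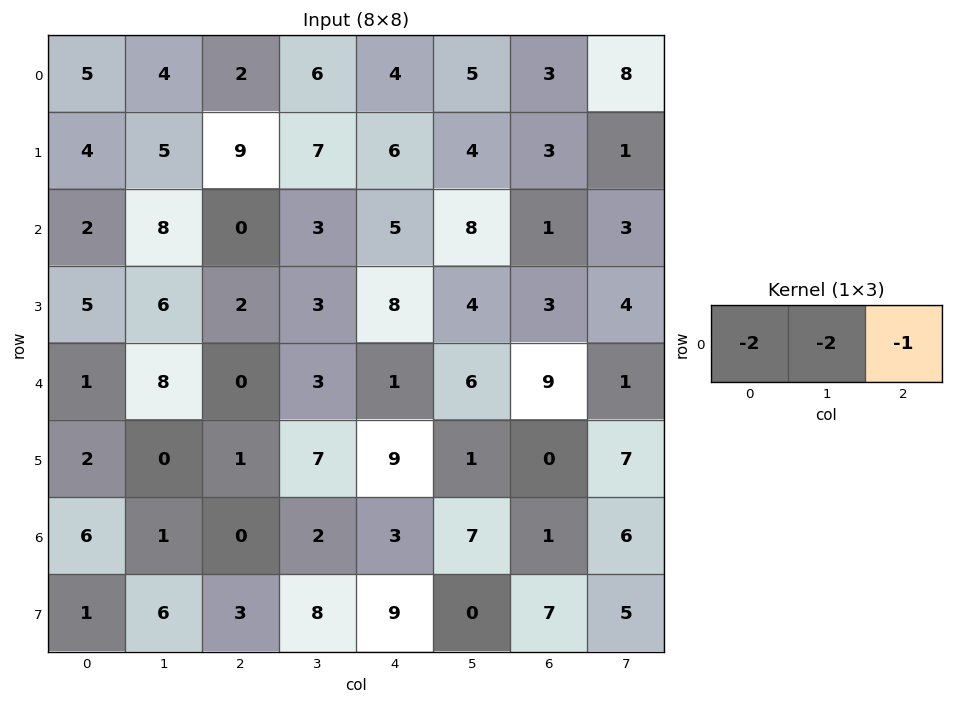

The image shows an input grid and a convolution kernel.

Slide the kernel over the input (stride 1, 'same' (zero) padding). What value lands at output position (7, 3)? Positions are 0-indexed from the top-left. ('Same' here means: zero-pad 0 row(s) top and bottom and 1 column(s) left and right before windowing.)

The receptive field on the zero-padded input at this output position is [3 8 9]. Elementwise product with the kernel and sum: 3·-2 + 8·-2 + 9·-1.

-31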